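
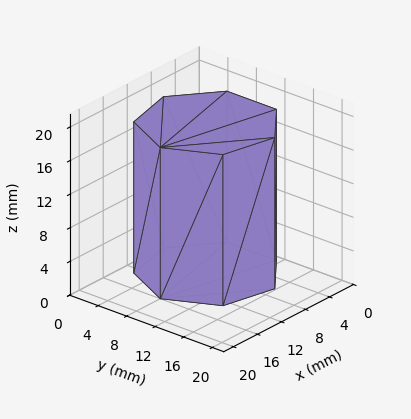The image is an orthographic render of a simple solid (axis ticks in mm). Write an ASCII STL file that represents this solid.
Reading the render: the shape is a regular 7-sided prism (a cylinder approximated with 7 flat sides), circumscribed radius ≈ 8 mm, height ≈ 18 mm (dimensions read to the nearest mm from the axis ticks). For the STL, each face is triangulated and given an outward normal.

solid part
  facet normal 0.0000 0.0000 -1.0000
    outer loop
      vertex 6.22 15.80 0.00
      vertex 12.99 14.25 0.00
      vertex 16.00 8.00 0.00
    endloop
  endfacet
  facet normal 0.0000 0.0000 -1.0000
    outer loop
      vertex 0.79 11.47 0.00
      vertex 6.22 15.80 0.00
      vertex 16.00 8.00 0.00
    endloop
  endfacet
  facet normal 0.0000 0.0000 -1.0000
    outer loop
      vertex 0.79 4.53 0.00
      vertex 0.79 11.47 0.00
      vertex 16.00 8.00 0.00
    endloop
  endfacet
  facet normal 0.0000 0.0000 -1.0000
    outer loop
      vertex 6.22 0.20 0.00
      vertex 0.79 4.53 0.00
      vertex 16.00 8.00 0.00
    endloop
  endfacet
  facet normal 0.0000 0.0000 -1.0000
    outer loop
      vertex 12.99 1.75 0.00
      vertex 6.22 0.20 0.00
      vertex 16.00 8.00 0.00
    endloop
  endfacet
  facet normal 0.0000 0.0000 1.0000
    outer loop
      vertex 16.00 8.00 18.00
      vertex 12.99 14.25 18.00
      vertex 6.22 15.80 18.00
    endloop
  endfacet
  facet normal 0.0000 0.0000 1.0000
    outer loop
      vertex 16.00 8.00 18.00
      vertex 6.22 15.80 18.00
      vertex 0.79 11.47 18.00
    endloop
  endfacet
  facet normal 0.0000 0.0000 1.0000
    outer loop
      vertex 16.00 8.00 18.00
      vertex 0.79 11.47 18.00
      vertex 0.79 4.53 18.00
    endloop
  endfacet
  facet normal 0.0000 0.0000 1.0000
    outer loop
      vertex 16.00 8.00 18.00
      vertex 0.79 4.53 18.00
      vertex 6.22 0.20 18.00
    endloop
  endfacet
  facet normal 0.0000 0.0000 1.0000
    outer loop
      vertex 16.00 8.00 18.00
      vertex 6.22 0.20 18.00
      vertex 12.99 1.75 18.00
    endloop
  endfacet
  facet normal 0.9010 0.4339 0.0000
    outer loop
      vertex 16.00 8.00 0.00
      vertex 12.99 14.25 0.00
      vertex 12.99 14.25 18.00
    endloop
  endfacet
  facet normal 0.9010 0.4339 0.0000
    outer loop
      vertex 16.00 8.00 0.00
      vertex 12.99 14.25 18.00
      vertex 16.00 8.00 18.00
    endloop
  endfacet
  facet normal 0.2232 0.9748 0.0000
    outer loop
      vertex 12.99 14.25 0.00
      vertex 6.22 15.80 0.00
      vertex 6.22 15.80 18.00
    endloop
  endfacet
  facet normal 0.2232 0.9748 0.0000
    outer loop
      vertex 12.99 14.25 0.00
      vertex 6.22 15.80 18.00
      vertex 12.99 14.25 18.00
    endloop
  endfacet
  facet normal -0.6235 0.7819 0.0000
    outer loop
      vertex 6.22 15.80 0.00
      vertex 0.79 11.47 0.00
      vertex 0.79 11.47 18.00
    endloop
  endfacet
  facet normal -0.6235 0.7819 0.0000
    outer loop
      vertex 6.22 15.80 0.00
      vertex 0.79 11.47 18.00
      vertex 6.22 15.80 18.00
    endloop
  endfacet
  facet normal -1.0000 0.0000 0.0000
    outer loop
      vertex 0.79 11.47 0.00
      vertex 0.79 4.53 0.00
      vertex 0.79 4.53 18.00
    endloop
  endfacet
  facet normal -1.0000 0.0000 0.0000
    outer loop
      vertex 0.79 11.47 0.00
      vertex 0.79 4.53 18.00
      vertex 0.79 11.47 18.00
    endloop
  endfacet
  facet normal -0.6235 -0.7819 0.0000
    outer loop
      vertex 0.79 4.53 0.00
      vertex 6.22 0.20 0.00
      vertex 6.22 0.20 18.00
    endloop
  endfacet
  facet normal -0.6235 -0.7819 0.0000
    outer loop
      vertex 0.79 4.53 0.00
      vertex 6.22 0.20 18.00
      vertex 0.79 4.53 18.00
    endloop
  endfacet
  facet normal 0.2232 -0.9748 0.0000
    outer loop
      vertex 6.22 0.20 0.00
      vertex 12.99 1.75 0.00
      vertex 12.99 1.75 18.00
    endloop
  endfacet
  facet normal 0.2232 -0.9748 0.0000
    outer loop
      vertex 6.22 0.20 0.00
      vertex 12.99 1.75 18.00
      vertex 6.22 0.20 18.00
    endloop
  endfacet
  facet normal 0.9010 -0.4339 0.0000
    outer loop
      vertex 12.99 1.75 0.00
      vertex 16.00 8.00 0.00
      vertex 16.00 8.00 18.00
    endloop
  endfacet
  facet normal 0.9010 -0.4339 0.0000
    outer loop
      vertex 12.99 1.75 0.00
      vertex 16.00 8.00 18.00
      vertex 12.99 1.75 18.00
    endloop
  endfacet
endsolid part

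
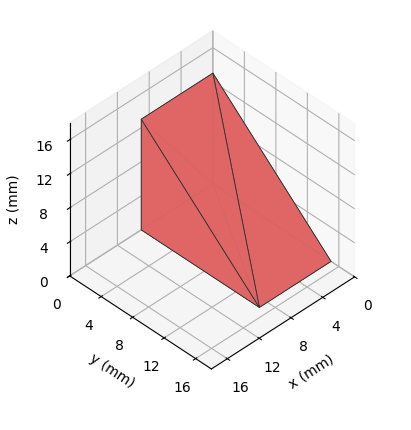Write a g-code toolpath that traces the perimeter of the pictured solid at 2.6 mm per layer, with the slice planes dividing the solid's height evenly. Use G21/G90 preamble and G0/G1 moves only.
Reading the render: the shape is a wedge (ramp): 9 × 15 mm base, rising to 13 mm along the y=0 edge and sloping linearly to z=0 at y=15 (dimensions read to the nearest mm from the axis ticks). For the g-code, the solid's height is divided into equal slices at the stated Δz and each level perimeter traced with G1 moves after a G0 lift.

; perimeter-only toolpath
G21 ; units = mm
G90 ; absolute positioning
G28 ; home
; layer 1
G0 Z2.6
G0 X0.0 Y0.0
G1 X9.0 Y0.0
G1 X9.0 Y12.0
G1 X0.0 Y12.0
G1 X0.0 Y0.0
; layer 2
G0 Z5.2
G0 X0.0 Y0.0
G1 X9.0 Y0.0
G1 X9.0 Y9.0
G1 X0.0 Y9.0
G1 X0.0 Y0.0
; layer 3
G0 Z7.8
G0 X0.0 Y0.0
G1 X9.0 Y0.0
G1 X9.0 Y6.0
G1 X0.0 Y6.0
G1 X0.0 Y0.0
; layer 4
G0 Z10.4
G0 X0.0 Y0.0
G1 X9.0 Y0.0
G1 X9.0 Y3.0
G1 X0.0 Y3.0
G1 X0.0 Y0.0
M2 ; end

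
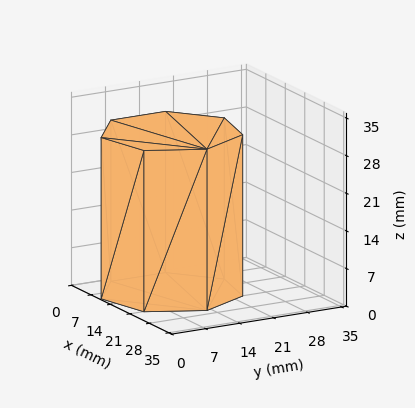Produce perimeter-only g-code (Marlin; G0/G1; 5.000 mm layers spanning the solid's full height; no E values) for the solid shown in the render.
Reading the render: the shape is a regular 7-sided prism (a cylinder approximated with 7 flat sides), circumscribed radius ≈ 13 mm, height ≈ 30 mm (dimensions read to the nearest mm from the axis ticks). For the g-code, the solid's height is divided into equal slices at the stated Δz and each level perimeter traced with G1 moves after a G0 lift.

; perimeter-only toolpath
G21 ; units = mm
G90 ; absolute positioning
G28 ; home
; layer 1
G0 Z5.000
G0 X26.000 Y13.000
G1 X21.105 Y23.164
G1 X10.107 Y25.674
G1 X1.287 Y18.640
G1 X1.287 Y7.360
G1 X10.107 Y0.326
G1 X21.105 Y2.836
G1 X26.000 Y13.000
; layer 2
G0 Z10.000
G0 X26.000 Y13.000
G1 X21.105 Y23.164
G1 X10.107 Y25.674
G1 X1.287 Y18.640
G1 X1.287 Y7.360
G1 X10.107 Y0.326
G1 X21.105 Y2.836
G1 X26.000 Y13.000
; layer 3
G0 Z15.000
G0 X26.000 Y13.000
G1 X21.105 Y23.164
G1 X10.107 Y25.674
G1 X1.287 Y18.640
G1 X1.287 Y7.360
G1 X10.107 Y0.326
G1 X21.105 Y2.836
G1 X26.000 Y13.000
; layer 4
G0 Z20.000
G0 X26.000 Y13.000
G1 X21.105 Y23.164
G1 X10.107 Y25.674
G1 X1.287 Y18.640
G1 X1.287 Y7.360
G1 X10.107 Y0.326
G1 X21.105 Y2.836
G1 X26.000 Y13.000
; layer 5
G0 Z25.000
G0 X26.000 Y13.000
G1 X21.105 Y23.164
G1 X10.107 Y25.674
G1 X1.287 Y18.640
G1 X1.287 Y7.360
G1 X10.107 Y0.326
G1 X21.105 Y2.836
G1 X26.000 Y13.000
; layer 6
G0 Z30.000
G0 X26.000 Y13.000
G1 X21.105 Y23.164
G1 X10.107 Y25.674
G1 X1.287 Y18.640
G1 X1.287 Y7.360
G1 X10.107 Y0.326
G1 X21.105 Y2.836
G1 X26.000 Y13.000
M2 ; end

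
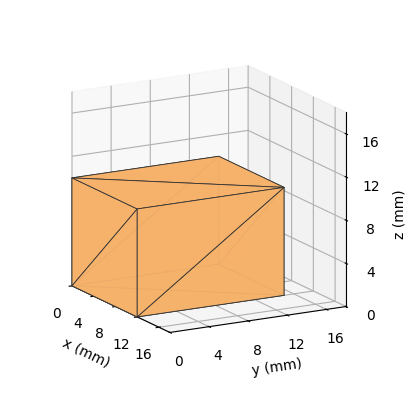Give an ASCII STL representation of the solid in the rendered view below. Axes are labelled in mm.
Reading the render: the shape is a rectangular box, roughly 12 × 15 mm footprint and 10 mm tall (dimensions read to the nearest mm from the axis ticks). For the STL, each face is triangulated and given an outward normal.

solid part
  facet normal 0.0000 0.0000 -1.0000
    outer loop
      vertex 12.0 15.0 0.0
      vertex 12.0 0.0 0.0
      vertex 0.0 0.0 0.0
    endloop
  endfacet
  facet normal 0.0000 0.0000 -1.0000
    outer loop
      vertex 0.0 15.0 0.0
      vertex 12.0 15.0 0.0
      vertex 0.0 0.0 0.0
    endloop
  endfacet
  facet normal 0.0000 0.0000 1.0000
    outer loop
      vertex 0.0 0.0 10.0
      vertex 12.0 0.0 10.0
      vertex 12.0 15.0 10.0
    endloop
  endfacet
  facet normal 0.0000 0.0000 1.0000
    outer loop
      vertex 0.0 0.0 10.0
      vertex 12.0 15.0 10.0
      vertex 0.0 15.0 10.0
    endloop
  endfacet
  facet normal 0.0000 -1.0000 0.0000
    outer loop
      vertex 0.0 0.0 0.0
      vertex 12.0 0.0 0.0
      vertex 12.0 0.0 10.0
    endloop
  endfacet
  facet normal 0.0000 -1.0000 0.0000
    outer loop
      vertex 0.0 0.0 0.0
      vertex 12.0 0.0 10.0
      vertex 0.0 0.0 10.0
    endloop
  endfacet
  facet normal 0.0000 1.0000 0.0000
    outer loop
      vertex 12.0 15.0 10.0
      vertex 12.0 15.0 0.0
      vertex 0.0 15.0 0.0
    endloop
  endfacet
  facet normal 0.0000 1.0000 0.0000
    outer loop
      vertex 0.0 15.0 10.0
      vertex 12.0 15.0 10.0
      vertex 0.0 15.0 0.0
    endloop
  endfacet
  facet normal -1.0000 0.0000 0.0000
    outer loop
      vertex 0.0 15.0 10.0
      vertex 0.0 15.0 0.0
      vertex 0.0 0.0 0.0
    endloop
  endfacet
  facet normal -1.0000 0.0000 0.0000
    outer loop
      vertex 0.0 0.0 10.0
      vertex 0.0 15.0 10.0
      vertex 0.0 0.0 0.0
    endloop
  endfacet
  facet normal 1.0000 0.0000 0.0000
    outer loop
      vertex 12.0 0.0 0.0
      vertex 12.0 15.0 0.0
      vertex 12.0 15.0 10.0
    endloop
  endfacet
  facet normal 1.0000 0.0000 0.0000
    outer loop
      vertex 12.0 0.0 0.0
      vertex 12.0 15.0 10.0
      vertex 12.0 0.0 10.0
    endloop
  endfacet
endsolid part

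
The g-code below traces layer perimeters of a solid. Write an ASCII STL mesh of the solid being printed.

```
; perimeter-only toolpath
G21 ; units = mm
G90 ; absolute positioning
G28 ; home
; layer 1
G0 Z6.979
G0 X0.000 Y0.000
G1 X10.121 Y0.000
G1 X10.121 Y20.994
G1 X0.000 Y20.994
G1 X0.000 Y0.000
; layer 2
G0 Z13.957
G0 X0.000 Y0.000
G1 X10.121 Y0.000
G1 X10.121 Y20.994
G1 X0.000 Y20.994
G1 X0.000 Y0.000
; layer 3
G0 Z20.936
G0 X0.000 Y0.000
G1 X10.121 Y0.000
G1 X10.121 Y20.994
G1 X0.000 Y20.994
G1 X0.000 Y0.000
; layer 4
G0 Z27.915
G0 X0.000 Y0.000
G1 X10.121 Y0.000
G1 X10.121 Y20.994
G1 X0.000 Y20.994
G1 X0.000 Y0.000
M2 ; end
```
solid part
  facet normal 0.0000 0.0000 -1.0000
    outer loop
      vertex 10.121 20.994 0.000
      vertex 10.121 0.000 0.000
      vertex 0.000 0.000 0.000
    endloop
  endfacet
  facet normal 0.0000 0.0000 -1.0000
    outer loop
      vertex 0.000 20.994 0.000
      vertex 10.121 20.994 0.000
      vertex 0.000 0.000 0.000
    endloop
  endfacet
  facet normal 0.0000 0.0000 1.0000
    outer loop
      vertex 0.000 0.000 27.915
      vertex 10.121 0.000 27.915
      vertex 10.121 20.994 27.915
    endloop
  endfacet
  facet normal 0.0000 0.0000 1.0000
    outer loop
      vertex 0.000 0.000 27.915
      vertex 10.121 20.994 27.915
      vertex 0.000 20.994 27.915
    endloop
  endfacet
  facet normal 0.0000 -1.0000 0.0000
    outer loop
      vertex 0.000 0.000 0.000
      vertex 10.121 0.000 0.000
      vertex 10.121 0.000 27.915
    endloop
  endfacet
  facet normal 0.0000 -1.0000 0.0000
    outer loop
      vertex 0.000 0.000 0.000
      vertex 10.121 0.000 27.915
      vertex 0.000 0.000 27.915
    endloop
  endfacet
  facet normal 0.0000 1.0000 0.0000
    outer loop
      vertex 10.121 20.994 27.915
      vertex 10.121 20.994 0.000
      vertex 0.000 20.994 0.000
    endloop
  endfacet
  facet normal 0.0000 1.0000 0.0000
    outer loop
      vertex 0.000 20.994 27.915
      vertex 10.121 20.994 27.915
      vertex 0.000 20.994 0.000
    endloop
  endfacet
  facet normal -1.0000 0.0000 0.0000
    outer loop
      vertex 0.000 20.994 27.915
      vertex 0.000 20.994 0.000
      vertex 0.000 0.000 0.000
    endloop
  endfacet
  facet normal -1.0000 0.0000 0.0000
    outer loop
      vertex 0.000 0.000 27.915
      vertex 0.000 20.994 27.915
      vertex 0.000 0.000 0.000
    endloop
  endfacet
  facet normal 1.0000 0.0000 0.0000
    outer loop
      vertex 10.121 0.000 0.000
      vertex 10.121 20.994 0.000
      vertex 10.121 20.994 27.915
    endloop
  endfacet
  facet normal 1.0000 0.0000 0.0000
    outer loop
      vertex 10.121 0.000 0.000
      vertex 10.121 20.994 27.915
      vertex 10.121 0.000 27.915
    endloop
  endfacet
endsolid part

The G0 Z moves step by Δz≈6.979 mm. Every layer's G1 loop is the same polygon, so the solid is a straight extrusion of it from z=0 to z≈27.9. Closing with flat bottom and top caps and triangulating gives 12 facets — a rectangular box, roughly 10.1 × 21 mm footprint and 27.9 mm tall.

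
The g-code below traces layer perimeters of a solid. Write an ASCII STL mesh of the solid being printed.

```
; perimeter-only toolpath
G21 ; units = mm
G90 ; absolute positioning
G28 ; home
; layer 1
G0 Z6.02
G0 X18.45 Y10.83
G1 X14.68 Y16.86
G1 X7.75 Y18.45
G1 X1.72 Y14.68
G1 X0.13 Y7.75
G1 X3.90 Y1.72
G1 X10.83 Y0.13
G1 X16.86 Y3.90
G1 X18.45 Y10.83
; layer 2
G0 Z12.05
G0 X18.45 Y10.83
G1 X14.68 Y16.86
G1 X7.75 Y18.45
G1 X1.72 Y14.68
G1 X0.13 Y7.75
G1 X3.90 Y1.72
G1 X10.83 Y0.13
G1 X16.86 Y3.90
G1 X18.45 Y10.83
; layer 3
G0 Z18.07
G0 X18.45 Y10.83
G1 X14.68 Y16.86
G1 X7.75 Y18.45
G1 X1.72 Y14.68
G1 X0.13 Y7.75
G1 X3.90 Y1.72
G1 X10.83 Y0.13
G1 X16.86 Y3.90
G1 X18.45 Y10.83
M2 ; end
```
solid part
  facet normal 0.0000 0.0000 -1.0000
    outer loop
      vertex 7.75 18.45 0.00
      vertex 14.68 16.86 0.00
      vertex 18.45 10.83 0.00
    endloop
  endfacet
  facet normal 0.0000 0.0000 -1.0000
    outer loop
      vertex 1.72 14.68 0.00
      vertex 7.75 18.45 0.00
      vertex 18.45 10.83 0.00
    endloop
  endfacet
  facet normal 0.0000 0.0000 -1.0000
    outer loop
      vertex 0.13 7.75 0.00
      vertex 1.72 14.68 0.00
      vertex 18.45 10.83 0.00
    endloop
  endfacet
  facet normal 0.0000 0.0000 -1.0000
    outer loop
      vertex 3.90 1.72 0.00
      vertex 0.13 7.75 0.00
      vertex 18.45 10.83 0.00
    endloop
  endfacet
  facet normal 0.0000 0.0000 -1.0000
    outer loop
      vertex 10.83 0.13 0.00
      vertex 3.90 1.72 0.00
      vertex 18.45 10.83 0.00
    endloop
  endfacet
  facet normal 0.0000 0.0000 -1.0000
    outer loop
      vertex 16.86 3.90 0.00
      vertex 10.83 0.13 0.00
      vertex 18.45 10.83 0.00
    endloop
  endfacet
  facet normal 0.0000 0.0000 1.0000
    outer loop
      vertex 18.45 10.83 18.07
      vertex 14.68 16.86 18.07
      vertex 7.75 18.45 18.07
    endloop
  endfacet
  facet normal 0.0000 0.0000 1.0000
    outer loop
      vertex 18.45 10.83 18.07
      vertex 7.75 18.45 18.07
      vertex 1.72 14.68 18.07
    endloop
  endfacet
  facet normal 0.0000 0.0000 1.0000
    outer loop
      vertex 18.45 10.83 18.07
      vertex 1.72 14.68 18.07
      vertex 0.13 7.75 18.07
    endloop
  endfacet
  facet normal 0.0000 0.0000 1.0000
    outer loop
      vertex 18.45 10.83 18.07
      vertex 0.13 7.75 18.07
      vertex 3.90 1.72 18.07
    endloop
  endfacet
  facet normal 0.0000 0.0000 1.0000
    outer loop
      vertex 18.45 10.83 18.07
      vertex 3.90 1.72 18.07
      vertex 10.83 0.13 18.07
    endloop
  endfacet
  facet normal 0.0000 0.0000 1.0000
    outer loop
      vertex 18.45 10.83 18.07
      vertex 10.83 0.13 18.07
      vertex 16.86 3.90 18.07
    endloop
  endfacet
  facet normal 0.8479 0.5301 0.0000
    outer loop
      vertex 18.45 10.83 0.00
      vertex 14.68 16.86 0.00
      vertex 14.68 16.86 18.07
    endloop
  endfacet
  facet normal 0.8479 0.5301 0.0000
    outer loop
      vertex 18.45 10.83 0.00
      vertex 14.68 16.86 18.07
      vertex 18.45 10.83 18.07
    endloop
  endfacet
  facet normal 0.2236 0.9747 0.0000
    outer loop
      vertex 14.68 16.86 0.00
      vertex 7.75 18.45 0.00
      vertex 7.75 18.45 18.07
    endloop
  endfacet
  facet normal 0.2236 0.9747 0.0000
    outer loop
      vertex 14.68 16.86 0.00
      vertex 7.75 18.45 18.07
      vertex 14.68 16.86 18.07
    endloop
  endfacet
  facet normal -0.5301 0.8479 0.0000
    outer loop
      vertex 7.75 18.45 0.00
      vertex 1.72 14.68 0.00
      vertex 1.72 14.68 18.07
    endloop
  endfacet
  facet normal -0.5301 0.8479 0.0000
    outer loop
      vertex 7.75 18.45 0.00
      vertex 1.72 14.68 18.07
      vertex 7.75 18.45 18.07
    endloop
  endfacet
  facet normal -0.9747 0.2236 0.0000
    outer loop
      vertex 1.72 14.68 0.00
      vertex 0.13 7.75 0.00
      vertex 0.13 7.75 18.07
    endloop
  endfacet
  facet normal -0.9747 0.2236 0.0000
    outer loop
      vertex 1.72 14.68 0.00
      vertex 0.13 7.75 18.07
      vertex 1.72 14.68 18.07
    endloop
  endfacet
  facet normal -0.8479 -0.5301 0.0000
    outer loop
      vertex 0.13 7.75 0.00
      vertex 3.90 1.72 0.00
      vertex 3.90 1.72 18.07
    endloop
  endfacet
  facet normal -0.8479 -0.5301 0.0000
    outer loop
      vertex 0.13 7.75 0.00
      vertex 3.90 1.72 18.07
      vertex 0.13 7.75 18.07
    endloop
  endfacet
  facet normal -0.2236 -0.9747 0.0000
    outer loop
      vertex 3.90 1.72 0.00
      vertex 10.83 0.13 0.00
      vertex 10.83 0.13 18.07
    endloop
  endfacet
  facet normal -0.2236 -0.9747 0.0000
    outer loop
      vertex 3.90 1.72 0.00
      vertex 10.83 0.13 18.07
      vertex 3.90 1.72 18.07
    endloop
  endfacet
  facet normal 0.5301 -0.8479 0.0000
    outer loop
      vertex 10.83 0.13 0.00
      vertex 16.86 3.90 0.00
      vertex 16.86 3.90 18.07
    endloop
  endfacet
  facet normal 0.5301 -0.8479 0.0000
    outer loop
      vertex 10.83 0.13 0.00
      vertex 16.86 3.90 18.07
      vertex 10.83 0.13 18.07
    endloop
  endfacet
  facet normal 0.9747 -0.2236 0.0000
    outer loop
      vertex 16.86 3.90 0.00
      vertex 18.45 10.83 0.00
      vertex 18.45 10.83 18.07
    endloop
  endfacet
  facet normal 0.9747 -0.2236 0.0000
    outer loop
      vertex 16.86 3.90 0.00
      vertex 18.45 10.83 18.07
      vertex 16.86 3.90 18.07
    endloop
  endfacet
endsolid part

The G0 Z moves step by Δz≈6.02 mm. Every layer's G1 loop is the same polygon, so the solid is a straight extrusion of it from z=0 to z≈18.1. Closing with flat bottom and top caps and triangulating gives 28 facets — a regular 8-sided prism (a cylinder approximated with 8 flat sides), circumscribed radius ≈ 9.29 mm, height ≈ 18.1 mm.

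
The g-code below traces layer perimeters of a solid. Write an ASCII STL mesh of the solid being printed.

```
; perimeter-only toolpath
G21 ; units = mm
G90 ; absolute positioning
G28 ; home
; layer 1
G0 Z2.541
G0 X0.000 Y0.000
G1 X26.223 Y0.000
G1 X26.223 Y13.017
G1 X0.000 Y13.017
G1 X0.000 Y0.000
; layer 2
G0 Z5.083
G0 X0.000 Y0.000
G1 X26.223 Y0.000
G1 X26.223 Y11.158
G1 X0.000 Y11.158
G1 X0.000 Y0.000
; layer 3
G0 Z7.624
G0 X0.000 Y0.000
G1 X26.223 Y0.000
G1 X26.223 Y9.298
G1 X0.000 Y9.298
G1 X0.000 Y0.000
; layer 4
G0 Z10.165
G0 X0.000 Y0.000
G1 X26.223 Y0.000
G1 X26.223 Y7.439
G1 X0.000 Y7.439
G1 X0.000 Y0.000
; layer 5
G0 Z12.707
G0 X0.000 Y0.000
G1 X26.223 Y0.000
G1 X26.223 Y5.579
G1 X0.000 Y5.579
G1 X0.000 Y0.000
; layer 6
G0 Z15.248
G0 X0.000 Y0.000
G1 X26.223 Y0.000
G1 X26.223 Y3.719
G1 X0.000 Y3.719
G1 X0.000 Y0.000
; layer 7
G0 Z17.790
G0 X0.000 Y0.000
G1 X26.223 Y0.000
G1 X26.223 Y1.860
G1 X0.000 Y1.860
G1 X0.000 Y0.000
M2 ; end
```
solid part
  facet normal 0.0000 0.0000 -1.0000
    outer loop
      vertex 26.223 14.877 0.000
      vertex 26.223 0.000 0.000
      vertex 0.000 0.000 0.000
    endloop
  endfacet
  facet normal 0.0000 0.0000 -1.0000
    outer loop
      vertex 0.000 14.877 0.000
      vertex 26.223 14.877 0.000
      vertex 0.000 0.000 0.000
    endloop
  endfacet
  facet normal 0.0000 -1.0000 0.0000
    outer loop
      vertex 0.000 0.000 0.000
      vertex 26.223 0.000 0.000
      vertex 26.223 0.000 20.331
    endloop
  endfacet
  facet normal 0.0000 -1.0000 0.0000
    outer loop
      vertex 0.000 0.000 0.000
      vertex 26.223 0.000 20.331
      vertex 0.000 0.000 20.331
    endloop
  endfacet
  facet normal 0.0000 0.8070 0.5905
    outer loop
      vertex 0.000 0.000 20.331
      vertex 26.223 0.000 20.331
      vertex 26.223 14.877 0.000
    endloop
  endfacet
  facet normal 0.0000 0.8070 0.5905
    outer loop
      vertex 0.000 0.000 20.331
      vertex 26.223 14.877 0.000
      vertex 0.000 14.877 0.000
    endloop
  endfacet
  facet normal -1.0000 0.0000 0.0000
    outer loop
      vertex 0.000 0.000 20.331
      vertex 0.000 14.877 0.000
      vertex 0.000 0.000 0.000
    endloop
  endfacet
  facet normal 1.0000 0.0000 0.0000
    outer loop
      vertex 26.223 0.000 0.000
      vertex 26.223 14.877 0.000
      vertex 26.223 0.000 20.331
    endloop
  endfacet
endsolid part

The G0 Z moves step by Δz≈2.541 mm. The G1 loops shrink linearly with z, so the solid tapers from its base footprint up to z≈20.3. Closing with a flat bottom cap and the tapered top and triangulating gives 8 facets — a wedge (ramp): 26.2 × 14.9 mm base, rising to 20.3 mm along the y=0 edge and sloping linearly to z=0 at y=14.9.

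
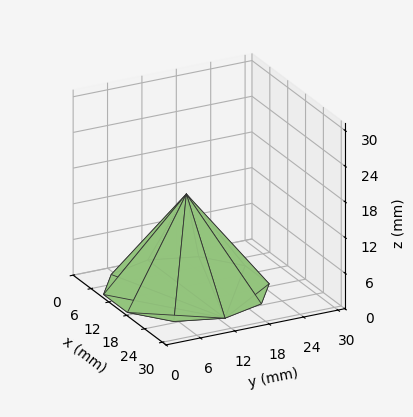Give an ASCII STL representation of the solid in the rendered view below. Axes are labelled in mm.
Reading the render: the shape is a regular 10-sided pyramid, base circumscribed radius ≈ 13 mm, apex at z ≈ 16 mm (dimensions read to the nearest mm from the axis ticks). For the STL, each face is triangulated and given an outward normal.

solid part
  facet normal 0.0000 0.0000 -1.0000
    outer loop
      vertex 17.02 25.36 0.00
      vertex 23.52 20.64 0.00
      vertex 26.00 13.00 0.00
    endloop
  endfacet
  facet normal 0.0000 0.0000 -1.0000
    outer loop
      vertex 8.98 25.36 0.00
      vertex 17.02 25.36 0.00
      vertex 26.00 13.00 0.00
    endloop
  endfacet
  facet normal 0.0000 0.0000 -1.0000
    outer loop
      vertex 2.48 20.64 0.00
      vertex 8.98 25.36 0.00
      vertex 26.00 13.00 0.00
    endloop
  endfacet
  facet normal 0.0000 0.0000 -1.0000
    outer loop
      vertex 0.00 13.00 0.00
      vertex 2.48 20.64 0.00
      vertex 26.00 13.00 0.00
    endloop
  endfacet
  facet normal 0.0000 0.0000 -1.0000
    outer loop
      vertex 2.48 5.36 0.00
      vertex 0.00 13.00 0.00
      vertex 26.00 13.00 0.00
    endloop
  endfacet
  facet normal 0.0000 0.0000 -1.0000
    outer loop
      vertex 8.98 0.64 0.00
      vertex 2.48 5.36 0.00
      vertex 26.00 13.00 0.00
    endloop
  endfacet
  facet normal 0.0000 0.0000 -1.0000
    outer loop
      vertex 17.02 0.64 0.00
      vertex 8.98 0.64 0.00
      vertex 26.00 13.00 0.00
    endloop
  endfacet
  facet normal 0.0000 0.0000 -1.0000
    outer loop
      vertex 23.52 5.36 0.00
      vertex 17.02 0.64 0.00
      vertex 26.00 13.00 0.00
    endloop
  endfacet
  facet normal 0.7526 0.2443 0.6115
    outer loop
      vertex 26.00 13.00 0.00
      vertex 23.52 20.64 0.00
      vertex 13.00 13.00 16.00
    endloop
  endfacet
  facet normal 0.4649 0.6403 0.6114
    outer loop
      vertex 23.52 20.64 0.00
      vertex 17.02 25.36 0.00
      vertex 13.00 13.00 16.00
    endloop
  endfacet
  facet normal 0.0000 0.7914 0.6113
    outer loop
      vertex 17.02 25.36 0.00
      vertex 8.98 25.36 0.00
      vertex 13.00 13.00 16.00
    endloop
  endfacet
  facet normal -0.4649 0.6403 0.6114
    outer loop
      vertex 8.98 25.36 0.00
      vertex 2.48 20.64 0.00
      vertex 13.00 13.00 16.00
    endloop
  endfacet
  facet normal -0.7526 0.2443 0.6115
    outer loop
      vertex 2.48 20.64 0.00
      vertex 0.00 13.00 0.00
      vertex 13.00 13.00 16.00
    endloop
  endfacet
  facet normal -0.7526 -0.2443 0.6115
    outer loop
      vertex 0.00 13.00 0.00
      vertex 2.48 5.36 0.00
      vertex 13.00 13.00 16.00
    endloop
  endfacet
  facet normal -0.4649 -0.6403 0.6114
    outer loop
      vertex 2.48 5.36 0.00
      vertex 8.98 0.64 0.00
      vertex 13.00 13.00 16.00
    endloop
  endfacet
  facet normal 0.0000 -0.7914 0.6113
    outer loop
      vertex 8.98 0.64 0.00
      vertex 17.02 0.64 0.00
      vertex 13.00 13.00 16.00
    endloop
  endfacet
  facet normal 0.4649 -0.6403 0.6114
    outer loop
      vertex 17.02 0.64 0.00
      vertex 23.52 5.36 0.00
      vertex 13.00 13.00 16.00
    endloop
  endfacet
  facet normal 0.7526 -0.2443 0.6115
    outer loop
      vertex 23.52 5.36 0.00
      vertex 26.00 13.00 0.00
      vertex 13.00 13.00 16.00
    endloop
  endfacet
endsolid part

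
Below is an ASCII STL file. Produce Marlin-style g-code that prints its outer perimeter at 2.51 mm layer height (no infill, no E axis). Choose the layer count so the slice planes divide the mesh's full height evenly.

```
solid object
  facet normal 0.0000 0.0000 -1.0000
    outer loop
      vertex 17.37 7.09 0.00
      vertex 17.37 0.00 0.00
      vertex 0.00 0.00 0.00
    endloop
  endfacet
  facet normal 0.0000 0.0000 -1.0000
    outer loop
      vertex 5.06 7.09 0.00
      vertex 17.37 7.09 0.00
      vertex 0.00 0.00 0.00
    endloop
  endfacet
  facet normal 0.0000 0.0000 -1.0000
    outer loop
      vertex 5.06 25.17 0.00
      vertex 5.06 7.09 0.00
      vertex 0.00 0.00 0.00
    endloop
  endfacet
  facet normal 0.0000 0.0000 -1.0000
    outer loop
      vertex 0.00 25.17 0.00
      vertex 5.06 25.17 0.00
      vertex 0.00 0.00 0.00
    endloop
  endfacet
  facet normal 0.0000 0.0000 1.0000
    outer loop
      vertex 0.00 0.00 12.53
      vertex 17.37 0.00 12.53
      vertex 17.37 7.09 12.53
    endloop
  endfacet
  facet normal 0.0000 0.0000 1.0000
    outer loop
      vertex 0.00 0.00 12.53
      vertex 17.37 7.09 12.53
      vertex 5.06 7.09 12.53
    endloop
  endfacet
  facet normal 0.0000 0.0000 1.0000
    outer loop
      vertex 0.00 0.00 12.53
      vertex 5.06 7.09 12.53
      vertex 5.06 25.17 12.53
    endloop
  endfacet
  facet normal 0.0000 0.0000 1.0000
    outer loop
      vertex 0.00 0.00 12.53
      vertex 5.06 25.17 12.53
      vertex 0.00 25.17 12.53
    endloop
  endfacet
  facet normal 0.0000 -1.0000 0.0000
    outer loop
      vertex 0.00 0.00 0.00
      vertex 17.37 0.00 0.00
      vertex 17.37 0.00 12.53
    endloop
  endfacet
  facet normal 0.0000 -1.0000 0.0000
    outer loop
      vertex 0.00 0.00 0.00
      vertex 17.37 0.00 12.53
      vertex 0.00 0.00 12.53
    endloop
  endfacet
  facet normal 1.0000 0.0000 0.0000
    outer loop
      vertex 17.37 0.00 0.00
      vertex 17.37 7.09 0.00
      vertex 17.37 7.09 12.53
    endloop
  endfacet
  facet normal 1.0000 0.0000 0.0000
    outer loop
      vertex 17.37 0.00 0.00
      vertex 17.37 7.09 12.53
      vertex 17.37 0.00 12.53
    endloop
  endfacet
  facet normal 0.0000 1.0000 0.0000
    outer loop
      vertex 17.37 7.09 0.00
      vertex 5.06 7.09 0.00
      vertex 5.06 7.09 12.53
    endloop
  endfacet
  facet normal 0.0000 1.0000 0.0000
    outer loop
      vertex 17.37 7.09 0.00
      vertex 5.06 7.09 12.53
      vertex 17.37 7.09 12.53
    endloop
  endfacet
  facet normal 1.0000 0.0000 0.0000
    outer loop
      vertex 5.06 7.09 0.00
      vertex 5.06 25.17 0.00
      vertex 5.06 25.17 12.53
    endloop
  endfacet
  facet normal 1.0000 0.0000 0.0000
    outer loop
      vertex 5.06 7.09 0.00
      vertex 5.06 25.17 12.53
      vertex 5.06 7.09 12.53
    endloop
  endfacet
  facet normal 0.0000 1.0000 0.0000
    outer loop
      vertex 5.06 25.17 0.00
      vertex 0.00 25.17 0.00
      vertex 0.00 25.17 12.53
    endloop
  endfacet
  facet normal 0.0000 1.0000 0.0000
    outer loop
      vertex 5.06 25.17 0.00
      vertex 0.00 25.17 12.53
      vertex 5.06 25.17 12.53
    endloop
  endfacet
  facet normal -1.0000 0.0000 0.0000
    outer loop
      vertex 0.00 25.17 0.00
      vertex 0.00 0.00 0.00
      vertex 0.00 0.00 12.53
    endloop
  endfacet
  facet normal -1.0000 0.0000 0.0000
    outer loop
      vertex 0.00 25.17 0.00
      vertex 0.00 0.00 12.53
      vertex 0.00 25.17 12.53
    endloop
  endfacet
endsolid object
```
; perimeter-only toolpath
G21 ; units = mm
G90 ; absolute positioning
G28 ; home
; layer 1
G0 Z2.51
G0 X0.00 Y0.00
G1 X17.37 Y0.00
G1 X17.37 Y7.09
G1 X5.06 Y7.09
G1 X5.06 Y25.17
G1 X0.00 Y25.17
G1 X0.00 Y0.00
; layer 2
G0 Z5.01
G0 X0.00 Y0.00
G1 X17.37 Y0.00
G1 X17.37 Y7.09
G1 X5.06 Y7.09
G1 X5.06 Y25.17
G1 X0.00 Y25.17
G1 X0.00 Y0.00
; layer 3
G0 Z7.52
G0 X0.00 Y0.00
G1 X17.37 Y0.00
G1 X17.37 Y7.09
G1 X5.06 Y7.09
G1 X5.06 Y25.17
G1 X0.00 Y25.17
G1 X0.00 Y0.00
; layer 4
G0 Z10.02
G0 X0.00 Y0.00
G1 X17.37 Y0.00
G1 X17.37 Y7.09
G1 X5.06 Y7.09
G1 X5.06 Y25.17
G1 X0.00 Y25.17
G1 X0.00 Y0.00
; layer 5
G0 Z12.53
G0 X0.00 Y0.00
G1 X17.37 Y0.00
G1 X17.37 Y7.09
G1 X5.06 Y7.09
G1 X5.06 Y25.17
G1 X0.00 Y25.17
G1 X0.00 Y0.00
M2 ; end

The solid is an L-shaped prism: outer 17.4 × 25.2 mm, arm thicknesses ≈ 7.09 mm (horizontal) and 5.06 mm (vertical), extruded 12.5 mm in z. Slicing at Δz = 2.51 mm — 5 equal slices spanning the solid's height, so layer i sits at z = i·h/5 — gives 5 non-empty perimeters. Each is a 6-segment closed polygon; G0 lifts to the layer z and rapids to the start vertex, then G1 traces the edges.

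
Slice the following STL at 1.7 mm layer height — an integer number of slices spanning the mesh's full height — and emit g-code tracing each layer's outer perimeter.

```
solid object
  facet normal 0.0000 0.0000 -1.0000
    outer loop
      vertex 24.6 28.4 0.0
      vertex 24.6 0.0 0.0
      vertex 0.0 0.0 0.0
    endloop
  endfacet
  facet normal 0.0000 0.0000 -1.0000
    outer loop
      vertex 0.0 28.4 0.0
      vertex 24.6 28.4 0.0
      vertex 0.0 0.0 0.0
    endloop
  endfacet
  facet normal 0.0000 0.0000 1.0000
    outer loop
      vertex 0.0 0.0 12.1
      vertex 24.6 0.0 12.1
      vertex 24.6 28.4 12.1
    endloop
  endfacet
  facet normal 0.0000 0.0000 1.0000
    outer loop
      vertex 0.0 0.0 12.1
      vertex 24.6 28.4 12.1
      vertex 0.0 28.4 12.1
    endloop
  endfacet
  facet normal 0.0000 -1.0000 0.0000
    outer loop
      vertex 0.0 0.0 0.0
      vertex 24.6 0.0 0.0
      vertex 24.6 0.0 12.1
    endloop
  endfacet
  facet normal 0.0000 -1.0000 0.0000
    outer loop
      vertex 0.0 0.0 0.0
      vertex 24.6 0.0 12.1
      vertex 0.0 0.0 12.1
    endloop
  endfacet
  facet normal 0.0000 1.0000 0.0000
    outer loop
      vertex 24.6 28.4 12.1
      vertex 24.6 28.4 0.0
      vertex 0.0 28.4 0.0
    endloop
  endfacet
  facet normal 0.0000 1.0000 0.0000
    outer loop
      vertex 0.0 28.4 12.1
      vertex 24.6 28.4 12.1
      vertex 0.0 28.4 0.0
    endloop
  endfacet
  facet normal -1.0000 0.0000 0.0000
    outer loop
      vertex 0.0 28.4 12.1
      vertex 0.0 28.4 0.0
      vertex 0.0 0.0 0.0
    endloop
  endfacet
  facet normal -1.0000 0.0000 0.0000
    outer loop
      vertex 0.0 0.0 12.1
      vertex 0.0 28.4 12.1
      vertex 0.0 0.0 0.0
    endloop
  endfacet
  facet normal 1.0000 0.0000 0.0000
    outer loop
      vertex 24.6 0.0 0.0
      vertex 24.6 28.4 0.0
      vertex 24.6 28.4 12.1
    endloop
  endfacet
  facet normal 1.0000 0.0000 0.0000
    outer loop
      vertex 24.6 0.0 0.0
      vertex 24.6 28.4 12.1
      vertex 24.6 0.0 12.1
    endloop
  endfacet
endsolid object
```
; perimeter-only toolpath
G21 ; units = mm
G90 ; absolute positioning
G28 ; home
; layer 1
G0 Z1.7
G0 X0.0 Y0.0
G1 X24.6 Y0.0
G1 X24.6 Y28.4
G1 X0.0 Y28.4
G1 X0.0 Y0.0
; layer 2
G0 Z3.5
G0 X0.0 Y0.0
G1 X24.6 Y0.0
G1 X24.6 Y28.4
G1 X0.0 Y28.4
G1 X0.0 Y0.0
; layer 3
G0 Z5.2
G0 X0.0 Y0.0
G1 X24.6 Y0.0
G1 X24.6 Y28.4
G1 X0.0 Y28.4
G1 X0.0 Y0.0
; layer 4
G0 Z6.9
G0 X0.0 Y0.0
G1 X24.6 Y0.0
G1 X24.6 Y28.4
G1 X0.0 Y28.4
G1 X0.0 Y0.0
; layer 5
G0 Z8.6
G0 X0.0 Y0.0
G1 X24.6 Y0.0
G1 X24.6 Y28.4
G1 X0.0 Y28.4
G1 X0.0 Y0.0
; layer 6
G0 Z10.4
G0 X0.0 Y0.0
G1 X24.6 Y0.0
G1 X24.6 Y28.4
G1 X0.0 Y28.4
G1 X0.0 Y0.0
; layer 7
G0 Z12.1
G0 X0.0 Y0.0
G1 X24.6 Y0.0
G1 X24.6 Y28.4
G1 X0.0 Y28.4
G1 X0.0 Y0.0
M2 ; end

The solid is a rectangular box, roughly 24.6 × 28.4 mm footprint and 12.1 mm tall. Slicing at Δz = 1.7 mm — 7 equal slices spanning the solid's height, so layer i sits at z = i·h/7 — gives 7 non-empty perimeters. Each is a 4-segment closed polygon; G0 lifts to the layer z and rapids to the start vertex, then G1 traces the edges.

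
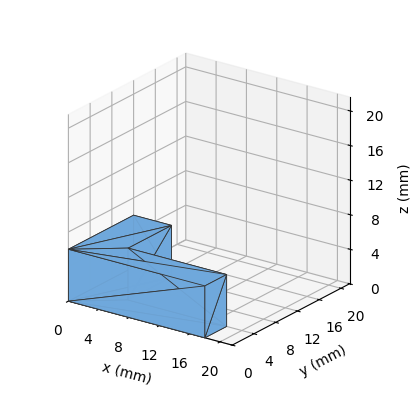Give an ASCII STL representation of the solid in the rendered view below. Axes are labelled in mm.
Reading the render: the shape is an L-shaped prism: outer 18 × 12 mm, arm thicknesses ≈ 4 mm (horizontal) and 5 mm (vertical), extruded 6 mm in z (dimensions read to the nearest mm from the axis ticks). For the STL, each face is triangulated and given an outward normal.

solid part
  facet normal 0.0000 0.0000 -1.0000
    outer loop
      vertex 18.0 4.0 0.0
      vertex 18.0 0.0 0.0
      vertex 0.0 0.0 0.0
    endloop
  endfacet
  facet normal 0.0000 0.0000 -1.0000
    outer loop
      vertex 5.0 4.0 0.0
      vertex 18.0 4.0 0.0
      vertex 0.0 0.0 0.0
    endloop
  endfacet
  facet normal 0.0000 0.0000 -1.0000
    outer loop
      vertex 5.0 12.0 0.0
      vertex 5.0 4.0 0.0
      vertex 0.0 0.0 0.0
    endloop
  endfacet
  facet normal 0.0000 0.0000 -1.0000
    outer loop
      vertex 0.0 12.0 0.0
      vertex 5.0 12.0 0.0
      vertex 0.0 0.0 0.0
    endloop
  endfacet
  facet normal 0.0000 0.0000 1.0000
    outer loop
      vertex 0.0 0.0 6.0
      vertex 18.0 0.0 6.0
      vertex 18.0 4.0 6.0
    endloop
  endfacet
  facet normal 0.0000 0.0000 1.0000
    outer loop
      vertex 0.0 0.0 6.0
      vertex 18.0 4.0 6.0
      vertex 5.0 4.0 6.0
    endloop
  endfacet
  facet normal 0.0000 0.0000 1.0000
    outer loop
      vertex 0.0 0.0 6.0
      vertex 5.0 4.0 6.0
      vertex 5.0 12.0 6.0
    endloop
  endfacet
  facet normal 0.0000 0.0000 1.0000
    outer loop
      vertex 0.0 0.0 6.0
      vertex 5.0 12.0 6.0
      vertex 0.0 12.0 6.0
    endloop
  endfacet
  facet normal 0.0000 -1.0000 0.0000
    outer loop
      vertex 0.0 0.0 0.0
      vertex 18.0 0.0 0.0
      vertex 18.0 0.0 6.0
    endloop
  endfacet
  facet normal 0.0000 -1.0000 0.0000
    outer loop
      vertex 0.0 0.0 0.0
      vertex 18.0 0.0 6.0
      vertex 0.0 0.0 6.0
    endloop
  endfacet
  facet normal 1.0000 0.0000 0.0000
    outer loop
      vertex 18.0 0.0 0.0
      vertex 18.0 4.0 0.0
      vertex 18.0 4.0 6.0
    endloop
  endfacet
  facet normal 1.0000 0.0000 0.0000
    outer loop
      vertex 18.0 0.0 0.0
      vertex 18.0 4.0 6.0
      vertex 18.0 0.0 6.0
    endloop
  endfacet
  facet normal 0.0000 1.0000 0.0000
    outer loop
      vertex 18.0 4.0 0.0
      vertex 5.0 4.0 0.0
      vertex 5.0 4.0 6.0
    endloop
  endfacet
  facet normal 0.0000 1.0000 0.0000
    outer loop
      vertex 18.0 4.0 0.0
      vertex 5.0 4.0 6.0
      vertex 18.0 4.0 6.0
    endloop
  endfacet
  facet normal 1.0000 0.0000 0.0000
    outer loop
      vertex 5.0 4.0 0.0
      vertex 5.0 12.0 0.0
      vertex 5.0 12.0 6.0
    endloop
  endfacet
  facet normal 1.0000 0.0000 0.0000
    outer loop
      vertex 5.0 4.0 0.0
      vertex 5.0 12.0 6.0
      vertex 5.0 4.0 6.0
    endloop
  endfacet
  facet normal 0.0000 1.0000 0.0000
    outer loop
      vertex 5.0 12.0 0.0
      vertex 0.0 12.0 0.0
      vertex 0.0 12.0 6.0
    endloop
  endfacet
  facet normal 0.0000 1.0000 0.0000
    outer loop
      vertex 5.0 12.0 0.0
      vertex 0.0 12.0 6.0
      vertex 5.0 12.0 6.0
    endloop
  endfacet
  facet normal -1.0000 0.0000 0.0000
    outer loop
      vertex 0.0 12.0 0.0
      vertex 0.0 0.0 0.0
      vertex 0.0 0.0 6.0
    endloop
  endfacet
  facet normal -1.0000 0.0000 0.0000
    outer loop
      vertex 0.0 12.0 0.0
      vertex 0.0 0.0 6.0
      vertex 0.0 12.0 6.0
    endloop
  endfacet
endsolid part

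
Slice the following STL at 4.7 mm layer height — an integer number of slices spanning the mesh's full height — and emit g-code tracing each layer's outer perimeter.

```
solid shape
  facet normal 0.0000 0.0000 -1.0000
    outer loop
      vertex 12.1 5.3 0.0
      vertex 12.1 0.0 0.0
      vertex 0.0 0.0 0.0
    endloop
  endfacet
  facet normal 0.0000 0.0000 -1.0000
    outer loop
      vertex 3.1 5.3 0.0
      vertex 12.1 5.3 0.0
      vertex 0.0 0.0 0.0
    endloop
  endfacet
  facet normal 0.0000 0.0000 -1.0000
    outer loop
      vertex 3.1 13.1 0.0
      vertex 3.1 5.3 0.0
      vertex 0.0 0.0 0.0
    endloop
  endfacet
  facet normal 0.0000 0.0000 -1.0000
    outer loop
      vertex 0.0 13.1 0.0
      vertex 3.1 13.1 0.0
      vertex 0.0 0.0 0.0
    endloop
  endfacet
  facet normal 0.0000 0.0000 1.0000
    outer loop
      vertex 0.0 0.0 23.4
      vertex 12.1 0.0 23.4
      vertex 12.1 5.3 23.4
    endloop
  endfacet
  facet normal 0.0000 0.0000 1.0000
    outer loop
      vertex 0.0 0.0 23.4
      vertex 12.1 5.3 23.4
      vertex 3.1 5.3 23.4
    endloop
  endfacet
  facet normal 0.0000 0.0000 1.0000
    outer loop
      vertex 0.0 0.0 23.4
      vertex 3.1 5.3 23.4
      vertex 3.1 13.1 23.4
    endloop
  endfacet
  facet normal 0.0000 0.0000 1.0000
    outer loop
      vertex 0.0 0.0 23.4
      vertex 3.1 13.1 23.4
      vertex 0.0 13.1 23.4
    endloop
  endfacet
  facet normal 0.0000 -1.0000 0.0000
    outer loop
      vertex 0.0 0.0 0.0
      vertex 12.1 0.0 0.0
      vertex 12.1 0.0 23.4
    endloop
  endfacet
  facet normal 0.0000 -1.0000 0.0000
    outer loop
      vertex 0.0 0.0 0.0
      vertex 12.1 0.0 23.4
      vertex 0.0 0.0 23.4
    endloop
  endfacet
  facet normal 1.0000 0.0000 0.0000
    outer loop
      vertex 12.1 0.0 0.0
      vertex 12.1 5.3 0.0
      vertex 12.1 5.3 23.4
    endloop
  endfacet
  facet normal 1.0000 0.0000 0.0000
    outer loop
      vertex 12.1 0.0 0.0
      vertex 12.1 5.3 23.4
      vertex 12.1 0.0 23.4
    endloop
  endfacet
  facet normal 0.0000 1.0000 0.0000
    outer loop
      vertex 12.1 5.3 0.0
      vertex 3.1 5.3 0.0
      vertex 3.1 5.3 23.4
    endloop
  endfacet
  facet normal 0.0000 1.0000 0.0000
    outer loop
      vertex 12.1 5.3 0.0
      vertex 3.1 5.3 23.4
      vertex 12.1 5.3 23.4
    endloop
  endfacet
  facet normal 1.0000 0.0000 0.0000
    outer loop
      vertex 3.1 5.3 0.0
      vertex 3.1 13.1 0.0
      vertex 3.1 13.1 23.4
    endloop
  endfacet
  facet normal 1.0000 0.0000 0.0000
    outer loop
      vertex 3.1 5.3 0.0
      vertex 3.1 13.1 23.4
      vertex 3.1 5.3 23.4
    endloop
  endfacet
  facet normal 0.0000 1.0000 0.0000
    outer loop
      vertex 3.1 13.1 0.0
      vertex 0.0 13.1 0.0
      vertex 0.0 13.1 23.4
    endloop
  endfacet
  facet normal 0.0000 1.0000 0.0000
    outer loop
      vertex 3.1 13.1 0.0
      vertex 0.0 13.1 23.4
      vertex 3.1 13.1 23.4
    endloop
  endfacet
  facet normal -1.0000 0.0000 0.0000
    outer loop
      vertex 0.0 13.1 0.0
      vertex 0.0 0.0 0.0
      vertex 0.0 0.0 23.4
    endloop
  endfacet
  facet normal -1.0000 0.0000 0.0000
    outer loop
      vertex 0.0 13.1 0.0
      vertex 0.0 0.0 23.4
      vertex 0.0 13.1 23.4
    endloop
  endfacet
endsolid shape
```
; perimeter-only toolpath
G21 ; units = mm
G90 ; absolute positioning
G28 ; home
; layer 1
G0 Z4.7
G0 X0.0 Y0.0
G1 X12.1 Y0.0
G1 X12.1 Y5.3
G1 X3.1 Y5.3
G1 X3.1 Y13.1
G1 X0.0 Y13.1
G1 X0.0 Y0.0
; layer 2
G0 Z9.4
G0 X0.0 Y0.0
G1 X12.1 Y0.0
G1 X12.1 Y5.3
G1 X3.1 Y5.3
G1 X3.1 Y13.1
G1 X0.0 Y13.1
G1 X0.0 Y0.0
; layer 3
G0 Z14.0
G0 X0.0 Y0.0
G1 X12.1 Y0.0
G1 X12.1 Y5.3
G1 X3.1 Y5.3
G1 X3.1 Y13.1
G1 X0.0 Y13.1
G1 X0.0 Y0.0
; layer 4
G0 Z18.7
G0 X0.0 Y0.0
G1 X12.1 Y0.0
G1 X12.1 Y5.3
G1 X3.1 Y5.3
G1 X3.1 Y13.1
G1 X0.0 Y13.1
G1 X0.0 Y0.0
; layer 5
G0 Z23.4
G0 X0.0 Y0.0
G1 X12.1 Y0.0
G1 X12.1 Y5.3
G1 X3.1 Y5.3
G1 X3.1 Y13.1
G1 X0.0 Y13.1
G1 X0.0 Y0.0
M2 ; end

The solid is an L-shaped prism: outer 12.1 × 13.1 mm, arm thicknesses ≈ 5.3 mm (horizontal) and 3.1 mm (vertical), extruded 23.4 mm in z. Slicing at Δz = 4.7 mm — 5 equal slices spanning the solid's height, so layer i sits at z = i·h/5 — gives 5 non-empty perimeters. Each is a 6-segment closed polygon; G0 lifts to the layer z and rapids to the start vertex, then G1 traces the edges.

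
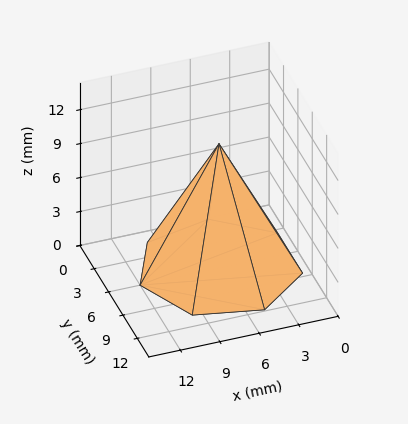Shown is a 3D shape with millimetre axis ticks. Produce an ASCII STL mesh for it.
Reading the render: the shape is a regular 7-sided pyramid, base circumscribed radius ≈ 6 mm, apex at z ≈ 11 mm (dimensions read to the nearest mm from the axis ticks). For the STL, each face is triangulated and given an outward normal.

solid part
  facet normal 0.0000 0.0000 -1.0000
    outer loop
      vertex 4.665 11.850 0.000
      vertex 9.741 10.691 0.000
      vertex 12.000 6.000 0.000
    endloop
  endfacet
  facet normal 0.0000 0.0000 -1.0000
    outer loop
      vertex 0.594 8.603 0.000
      vertex 4.665 11.850 0.000
      vertex 12.000 6.000 0.000
    endloop
  endfacet
  facet normal 0.0000 0.0000 -1.0000
    outer loop
      vertex 0.594 3.397 0.000
      vertex 0.594 8.603 0.000
      vertex 12.000 6.000 0.000
    endloop
  endfacet
  facet normal 0.0000 0.0000 -1.0000
    outer loop
      vertex 4.665 0.150 0.000
      vertex 0.594 3.397 0.000
      vertex 12.000 6.000 0.000
    endloop
  endfacet
  facet normal 0.0000 0.0000 -1.0000
    outer loop
      vertex 9.741 1.309 0.000
      vertex 4.665 0.150 0.000
      vertex 12.000 6.000 0.000
    endloop
  endfacet
  facet normal 0.8086 0.3894 0.4411
    outer loop
      vertex 12.000 6.000 0.000
      vertex 9.741 10.691 0.000
      vertex 6.000 6.000 11.000
    endloop
  endfacet
  facet normal 0.1998 0.8750 0.4411
    outer loop
      vertex 9.741 10.691 0.000
      vertex 4.665 11.850 0.000
      vertex 6.000 6.000 11.000
    endloop
  endfacet
  facet normal -0.5596 0.7016 0.4411
    outer loop
      vertex 4.665 11.850 0.000
      vertex 0.594 8.603 0.000
      vertex 6.000 6.000 11.000
    endloop
  endfacet
  facet normal -0.8975 0.0000 0.4411
    outer loop
      vertex 0.594 8.603 0.000
      vertex 0.594 3.397 0.000
      vertex 6.000 6.000 11.000
    endloop
  endfacet
  facet normal -0.5596 -0.7016 0.4411
    outer loop
      vertex 0.594 3.397 0.000
      vertex 4.665 0.150 0.000
      vertex 6.000 6.000 11.000
    endloop
  endfacet
  facet normal 0.1998 -0.8750 0.4411
    outer loop
      vertex 4.665 0.150 0.000
      vertex 9.741 1.309 0.000
      vertex 6.000 6.000 11.000
    endloop
  endfacet
  facet normal 0.8086 -0.3894 0.4411
    outer loop
      vertex 9.741 1.309 0.000
      vertex 12.000 6.000 0.000
      vertex 6.000 6.000 11.000
    endloop
  endfacet
endsolid part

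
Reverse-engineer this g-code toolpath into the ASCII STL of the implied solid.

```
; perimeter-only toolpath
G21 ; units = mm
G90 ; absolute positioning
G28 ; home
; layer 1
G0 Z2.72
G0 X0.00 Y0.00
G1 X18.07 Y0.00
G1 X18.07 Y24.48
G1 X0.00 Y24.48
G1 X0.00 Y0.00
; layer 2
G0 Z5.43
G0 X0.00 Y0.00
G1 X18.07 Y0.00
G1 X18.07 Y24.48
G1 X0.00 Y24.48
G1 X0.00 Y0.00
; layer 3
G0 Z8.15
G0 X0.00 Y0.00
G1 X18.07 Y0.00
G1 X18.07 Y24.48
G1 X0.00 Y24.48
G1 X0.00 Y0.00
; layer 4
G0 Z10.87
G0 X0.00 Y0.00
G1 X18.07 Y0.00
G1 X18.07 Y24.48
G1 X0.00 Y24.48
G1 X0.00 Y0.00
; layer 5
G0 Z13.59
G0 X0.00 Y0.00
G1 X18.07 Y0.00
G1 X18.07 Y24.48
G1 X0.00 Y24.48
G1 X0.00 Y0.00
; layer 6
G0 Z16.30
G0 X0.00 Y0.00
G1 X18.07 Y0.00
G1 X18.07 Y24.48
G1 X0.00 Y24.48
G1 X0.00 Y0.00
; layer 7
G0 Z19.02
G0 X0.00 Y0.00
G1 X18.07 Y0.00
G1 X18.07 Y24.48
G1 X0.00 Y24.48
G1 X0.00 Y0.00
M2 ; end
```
solid part
  facet normal 0.0000 0.0000 -1.0000
    outer loop
      vertex 18.07 24.48 0.00
      vertex 18.07 0.00 0.00
      vertex 0.00 0.00 0.00
    endloop
  endfacet
  facet normal 0.0000 0.0000 -1.0000
    outer loop
      vertex 0.00 24.48 0.00
      vertex 18.07 24.48 0.00
      vertex 0.00 0.00 0.00
    endloop
  endfacet
  facet normal 0.0000 0.0000 1.0000
    outer loop
      vertex 0.00 0.00 19.02
      vertex 18.07 0.00 19.02
      vertex 18.07 24.48 19.02
    endloop
  endfacet
  facet normal 0.0000 0.0000 1.0000
    outer loop
      vertex 0.00 0.00 19.02
      vertex 18.07 24.48 19.02
      vertex 0.00 24.48 19.02
    endloop
  endfacet
  facet normal 0.0000 -1.0000 0.0000
    outer loop
      vertex 0.00 0.00 0.00
      vertex 18.07 0.00 0.00
      vertex 18.07 0.00 19.02
    endloop
  endfacet
  facet normal 0.0000 -1.0000 0.0000
    outer loop
      vertex 0.00 0.00 0.00
      vertex 18.07 0.00 19.02
      vertex 0.00 0.00 19.02
    endloop
  endfacet
  facet normal 0.0000 1.0000 0.0000
    outer loop
      vertex 18.07 24.48 19.02
      vertex 18.07 24.48 0.00
      vertex 0.00 24.48 0.00
    endloop
  endfacet
  facet normal 0.0000 1.0000 0.0000
    outer loop
      vertex 0.00 24.48 19.02
      vertex 18.07 24.48 19.02
      vertex 0.00 24.48 0.00
    endloop
  endfacet
  facet normal -1.0000 0.0000 0.0000
    outer loop
      vertex 0.00 24.48 19.02
      vertex 0.00 24.48 0.00
      vertex 0.00 0.00 0.00
    endloop
  endfacet
  facet normal -1.0000 0.0000 0.0000
    outer loop
      vertex 0.00 0.00 19.02
      vertex 0.00 24.48 19.02
      vertex 0.00 0.00 0.00
    endloop
  endfacet
  facet normal 1.0000 0.0000 0.0000
    outer loop
      vertex 18.07 0.00 0.00
      vertex 18.07 24.48 0.00
      vertex 18.07 24.48 19.02
    endloop
  endfacet
  facet normal 1.0000 0.0000 0.0000
    outer loop
      vertex 18.07 0.00 0.00
      vertex 18.07 24.48 19.02
      vertex 18.07 0.00 19.02
    endloop
  endfacet
endsolid part

The G0 Z moves step by Δz≈2.72 mm. Every layer's G1 loop is the same polygon, so the solid is a straight extrusion of it from z=0 to z≈19. Closing with flat bottom and top caps and triangulating gives 12 facets — a rectangular box, roughly 18.1 × 24.5 mm footprint and 19 mm tall.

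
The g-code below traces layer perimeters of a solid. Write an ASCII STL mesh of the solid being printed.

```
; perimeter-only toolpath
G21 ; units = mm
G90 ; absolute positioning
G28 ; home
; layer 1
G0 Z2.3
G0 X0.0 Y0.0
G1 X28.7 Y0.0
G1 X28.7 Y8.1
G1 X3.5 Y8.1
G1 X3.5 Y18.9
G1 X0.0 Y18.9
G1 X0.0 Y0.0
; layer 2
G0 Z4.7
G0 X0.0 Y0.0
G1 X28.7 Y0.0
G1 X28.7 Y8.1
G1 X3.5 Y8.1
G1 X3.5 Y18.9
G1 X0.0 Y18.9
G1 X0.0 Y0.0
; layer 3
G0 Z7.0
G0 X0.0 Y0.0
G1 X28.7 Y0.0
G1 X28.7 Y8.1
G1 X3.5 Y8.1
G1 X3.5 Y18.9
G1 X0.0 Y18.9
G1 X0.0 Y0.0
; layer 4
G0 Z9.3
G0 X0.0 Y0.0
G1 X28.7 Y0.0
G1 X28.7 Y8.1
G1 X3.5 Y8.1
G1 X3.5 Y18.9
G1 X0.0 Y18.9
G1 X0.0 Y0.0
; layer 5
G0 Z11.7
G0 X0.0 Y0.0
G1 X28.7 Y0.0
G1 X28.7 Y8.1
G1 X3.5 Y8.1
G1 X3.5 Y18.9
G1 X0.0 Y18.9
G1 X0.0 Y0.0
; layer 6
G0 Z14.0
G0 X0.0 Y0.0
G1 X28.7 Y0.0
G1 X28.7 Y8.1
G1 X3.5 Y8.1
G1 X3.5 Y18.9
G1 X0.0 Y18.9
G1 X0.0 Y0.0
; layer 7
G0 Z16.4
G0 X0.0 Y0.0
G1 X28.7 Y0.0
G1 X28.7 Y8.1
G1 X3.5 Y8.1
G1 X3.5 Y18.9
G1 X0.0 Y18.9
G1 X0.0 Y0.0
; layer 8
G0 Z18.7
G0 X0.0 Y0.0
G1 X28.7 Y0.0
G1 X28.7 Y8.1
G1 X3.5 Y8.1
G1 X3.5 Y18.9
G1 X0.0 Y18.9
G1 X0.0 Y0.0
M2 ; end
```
solid part
  facet normal 0.0000 0.0000 -1.0000
    outer loop
      vertex 28.7 8.1 0.0
      vertex 28.7 0.0 0.0
      vertex 0.0 0.0 0.0
    endloop
  endfacet
  facet normal 0.0000 0.0000 -1.0000
    outer loop
      vertex 3.5 8.1 0.0
      vertex 28.7 8.1 0.0
      vertex 0.0 0.0 0.0
    endloop
  endfacet
  facet normal 0.0000 0.0000 -1.0000
    outer loop
      vertex 3.5 18.9 0.0
      vertex 3.5 8.1 0.0
      vertex 0.0 0.0 0.0
    endloop
  endfacet
  facet normal 0.0000 0.0000 -1.0000
    outer loop
      vertex 0.0 18.9 0.0
      vertex 3.5 18.9 0.0
      vertex 0.0 0.0 0.0
    endloop
  endfacet
  facet normal 0.0000 0.0000 1.0000
    outer loop
      vertex 0.0 0.0 18.7
      vertex 28.7 0.0 18.7
      vertex 28.7 8.1 18.7
    endloop
  endfacet
  facet normal 0.0000 0.0000 1.0000
    outer loop
      vertex 0.0 0.0 18.7
      vertex 28.7 8.1 18.7
      vertex 3.5 8.1 18.7
    endloop
  endfacet
  facet normal 0.0000 0.0000 1.0000
    outer loop
      vertex 0.0 0.0 18.7
      vertex 3.5 8.1 18.7
      vertex 3.5 18.9 18.7
    endloop
  endfacet
  facet normal 0.0000 0.0000 1.0000
    outer loop
      vertex 0.0 0.0 18.7
      vertex 3.5 18.9 18.7
      vertex 0.0 18.9 18.7
    endloop
  endfacet
  facet normal 0.0000 -1.0000 0.0000
    outer loop
      vertex 0.0 0.0 0.0
      vertex 28.7 0.0 0.0
      vertex 28.7 0.0 18.7
    endloop
  endfacet
  facet normal 0.0000 -1.0000 0.0000
    outer loop
      vertex 0.0 0.0 0.0
      vertex 28.7 0.0 18.7
      vertex 0.0 0.0 18.7
    endloop
  endfacet
  facet normal 1.0000 0.0000 0.0000
    outer loop
      vertex 28.7 0.0 0.0
      vertex 28.7 8.1 0.0
      vertex 28.7 8.1 18.7
    endloop
  endfacet
  facet normal 1.0000 0.0000 0.0000
    outer loop
      vertex 28.7 0.0 0.0
      vertex 28.7 8.1 18.7
      vertex 28.7 0.0 18.7
    endloop
  endfacet
  facet normal 0.0000 1.0000 0.0000
    outer loop
      vertex 28.7 8.1 0.0
      vertex 3.5 8.1 0.0
      vertex 3.5 8.1 18.7
    endloop
  endfacet
  facet normal 0.0000 1.0000 0.0000
    outer loop
      vertex 28.7 8.1 0.0
      vertex 3.5 8.1 18.7
      vertex 28.7 8.1 18.7
    endloop
  endfacet
  facet normal 1.0000 0.0000 0.0000
    outer loop
      vertex 3.5 8.1 0.0
      vertex 3.5 18.9 0.0
      vertex 3.5 18.9 18.7
    endloop
  endfacet
  facet normal 1.0000 0.0000 0.0000
    outer loop
      vertex 3.5 8.1 0.0
      vertex 3.5 18.9 18.7
      vertex 3.5 8.1 18.7
    endloop
  endfacet
  facet normal 0.0000 1.0000 0.0000
    outer loop
      vertex 3.5 18.9 0.0
      vertex 0.0 18.9 0.0
      vertex 0.0 18.9 18.7
    endloop
  endfacet
  facet normal 0.0000 1.0000 0.0000
    outer loop
      vertex 3.5 18.9 0.0
      vertex 0.0 18.9 18.7
      vertex 3.5 18.9 18.7
    endloop
  endfacet
  facet normal -1.0000 0.0000 0.0000
    outer loop
      vertex 0.0 18.9 0.0
      vertex 0.0 0.0 0.0
      vertex 0.0 0.0 18.7
    endloop
  endfacet
  facet normal -1.0000 0.0000 0.0000
    outer loop
      vertex 0.0 18.9 0.0
      vertex 0.0 0.0 18.7
      vertex 0.0 18.9 18.7
    endloop
  endfacet
endsolid part

The G0 Z moves step by Δz≈2.3 mm. Every layer's G1 loop is the same polygon, so the solid is a straight extrusion of it from z=0 to z≈18.7. Closing with flat bottom and top caps and triangulating gives 20 facets — an L-shaped prism: outer 28.7 × 18.9 mm, arm thicknesses ≈ 8.1 mm (horizontal) and 3.5 mm (vertical), extruded 18.7 mm in z.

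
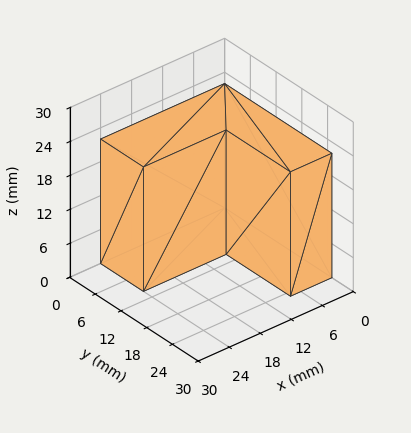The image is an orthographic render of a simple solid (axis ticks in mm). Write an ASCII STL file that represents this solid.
Reading the render: the shape is an L-shaped prism: outer 24 × 25 mm, arm thicknesses ≈ 10 mm (horizontal) and 8 mm (vertical), extruded 22 mm in z (dimensions read to the nearest mm from the axis ticks). For the STL, each face is triangulated and given an outward normal.

solid part
  facet normal 0.0000 0.0000 -1.0000
    outer loop
      vertex 24.00 10.00 0.00
      vertex 24.00 0.00 0.00
      vertex 0.00 0.00 0.00
    endloop
  endfacet
  facet normal 0.0000 0.0000 -1.0000
    outer loop
      vertex 8.00 10.00 0.00
      vertex 24.00 10.00 0.00
      vertex 0.00 0.00 0.00
    endloop
  endfacet
  facet normal 0.0000 0.0000 -1.0000
    outer loop
      vertex 8.00 25.00 0.00
      vertex 8.00 10.00 0.00
      vertex 0.00 0.00 0.00
    endloop
  endfacet
  facet normal 0.0000 0.0000 -1.0000
    outer loop
      vertex 0.00 25.00 0.00
      vertex 8.00 25.00 0.00
      vertex 0.00 0.00 0.00
    endloop
  endfacet
  facet normal 0.0000 0.0000 1.0000
    outer loop
      vertex 0.00 0.00 22.00
      vertex 24.00 0.00 22.00
      vertex 24.00 10.00 22.00
    endloop
  endfacet
  facet normal 0.0000 0.0000 1.0000
    outer loop
      vertex 0.00 0.00 22.00
      vertex 24.00 10.00 22.00
      vertex 8.00 10.00 22.00
    endloop
  endfacet
  facet normal 0.0000 0.0000 1.0000
    outer loop
      vertex 0.00 0.00 22.00
      vertex 8.00 10.00 22.00
      vertex 8.00 25.00 22.00
    endloop
  endfacet
  facet normal 0.0000 0.0000 1.0000
    outer loop
      vertex 0.00 0.00 22.00
      vertex 8.00 25.00 22.00
      vertex 0.00 25.00 22.00
    endloop
  endfacet
  facet normal 0.0000 -1.0000 0.0000
    outer loop
      vertex 0.00 0.00 0.00
      vertex 24.00 0.00 0.00
      vertex 24.00 0.00 22.00
    endloop
  endfacet
  facet normal 0.0000 -1.0000 0.0000
    outer loop
      vertex 0.00 0.00 0.00
      vertex 24.00 0.00 22.00
      vertex 0.00 0.00 22.00
    endloop
  endfacet
  facet normal 1.0000 0.0000 0.0000
    outer loop
      vertex 24.00 0.00 0.00
      vertex 24.00 10.00 0.00
      vertex 24.00 10.00 22.00
    endloop
  endfacet
  facet normal 1.0000 0.0000 0.0000
    outer loop
      vertex 24.00 0.00 0.00
      vertex 24.00 10.00 22.00
      vertex 24.00 0.00 22.00
    endloop
  endfacet
  facet normal 0.0000 1.0000 0.0000
    outer loop
      vertex 24.00 10.00 0.00
      vertex 8.00 10.00 0.00
      vertex 8.00 10.00 22.00
    endloop
  endfacet
  facet normal 0.0000 1.0000 0.0000
    outer loop
      vertex 24.00 10.00 0.00
      vertex 8.00 10.00 22.00
      vertex 24.00 10.00 22.00
    endloop
  endfacet
  facet normal 1.0000 0.0000 0.0000
    outer loop
      vertex 8.00 10.00 0.00
      vertex 8.00 25.00 0.00
      vertex 8.00 25.00 22.00
    endloop
  endfacet
  facet normal 1.0000 0.0000 0.0000
    outer loop
      vertex 8.00 10.00 0.00
      vertex 8.00 25.00 22.00
      vertex 8.00 10.00 22.00
    endloop
  endfacet
  facet normal 0.0000 1.0000 0.0000
    outer loop
      vertex 8.00 25.00 0.00
      vertex 0.00 25.00 0.00
      vertex 0.00 25.00 22.00
    endloop
  endfacet
  facet normal 0.0000 1.0000 0.0000
    outer loop
      vertex 8.00 25.00 0.00
      vertex 0.00 25.00 22.00
      vertex 8.00 25.00 22.00
    endloop
  endfacet
  facet normal -1.0000 0.0000 0.0000
    outer loop
      vertex 0.00 25.00 0.00
      vertex 0.00 0.00 0.00
      vertex 0.00 0.00 22.00
    endloop
  endfacet
  facet normal -1.0000 0.0000 0.0000
    outer loop
      vertex 0.00 25.00 0.00
      vertex 0.00 0.00 22.00
      vertex 0.00 25.00 22.00
    endloop
  endfacet
endsolid part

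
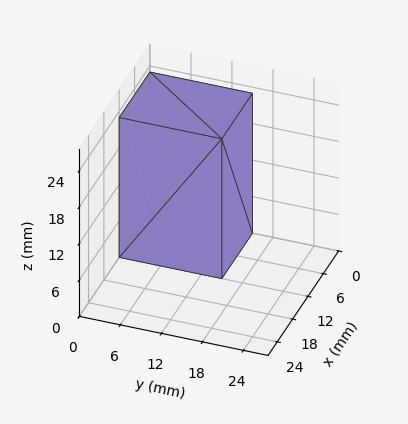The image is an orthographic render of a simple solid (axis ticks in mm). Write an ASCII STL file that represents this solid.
Reading the render: the shape is a rectangular box, roughly 12 × 15 mm footprint and 23 mm tall (dimensions read to the nearest mm from the axis ticks). For the STL, each face is triangulated and given an outward normal.

solid part
  facet normal 0.0000 0.0000 -1.0000
    outer loop
      vertex 12.000 15.000 0.000
      vertex 12.000 0.000 0.000
      vertex 0.000 0.000 0.000
    endloop
  endfacet
  facet normal 0.0000 0.0000 -1.0000
    outer loop
      vertex 0.000 15.000 0.000
      vertex 12.000 15.000 0.000
      vertex 0.000 0.000 0.000
    endloop
  endfacet
  facet normal 0.0000 0.0000 1.0000
    outer loop
      vertex 0.000 0.000 23.000
      vertex 12.000 0.000 23.000
      vertex 12.000 15.000 23.000
    endloop
  endfacet
  facet normal 0.0000 0.0000 1.0000
    outer loop
      vertex 0.000 0.000 23.000
      vertex 12.000 15.000 23.000
      vertex 0.000 15.000 23.000
    endloop
  endfacet
  facet normal 0.0000 -1.0000 0.0000
    outer loop
      vertex 0.000 0.000 0.000
      vertex 12.000 0.000 0.000
      vertex 12.000 0.000 23.000
    endloop
  endfacet
  facet normal 0.0000 -1.0000 0.0000
    outer loop
      vertex 0.000 0.000 0.000
      vertex 12.000 0.000 23.000
      vertex 0.000 0.000 23.000
    endloop
  endfacet
  facet normal 0.0000 1.0000 0.0000
    outer loop
      vertex 12.000 15.000 23.000
      vertex 12.000 15.000 0.000
      vertex 0.000 15.000 0.000
    endloop
  endfacet
  facet normal 0.0000 1.0000 0.0000
    outer loop
      vertex 0.000 15.000 23.000
      vertex 12.000 15.000 23.000
      vertex 0.000 15.000 0.000
    endloop
  endfacet
  facet normal -1.0000 0.0000 0.0000
    outer loop
      vertex 0.000 15.000 23.000
      vertex 0.000 15.000 0.000
      vertex 0.000 0.000 0.000
    endloop
  endfacet
  facet normal -1.0000 0.0000 0.0000
    outer loop
      vertex 0.000 0.000 23.000
      vertex 0.000 15.000 23.000
      vertex 0.000 0.000 0.000
    endloop
  endfacet
  facet normal 1.0000 0.0000 0.0000
    outer loop
      vertex 12.000 0.000 0.000
      vertex 12.000 15.000 0.000
      vertex 12.000 15.000 23.000
    endloop
  endfacet
  facet normal 1.0000 0.0000 0.0000
    outer loop
      vertex 12.000 0.000 0.000
      vertex 12.000 15.000 23.000
      vertex 12.000 0.000 23.000
    endloop
  endfacet
endsolid part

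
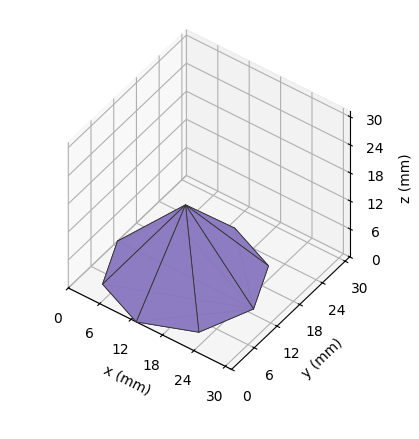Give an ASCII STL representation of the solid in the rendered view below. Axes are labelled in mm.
Reading the render: the shape is a regular 8-sided pyramid, base circumscribed radius ≈ 13 mm, apex at z ≈ 15 mm (dimensions read to the nearest mm from the axis ticks). For the STL, each face is triangulated and given an outward normal.

solid part
  facet normal 0.0000 0.0000 -1.0000
    outer loop
      vertex 13.0 26.0 0.0
      vertex 22.2 22.2 0.0
      vertex 26.0 13.0 0.0
    endloop
  endfacet
  facet normal 0.0000 0.0000 -1.0000
    outer loop
      vertex 3.8 22.2 0.0
      vertex 13.0 26.0 0.0
      vertex 26.0 13.0 0.0
    endloop
  endfacet
  facet normal 0.0000 0.0000 -1.0000
    outer loop
      vertex 0.0 13.0 0.0
      vertex 3.8 22.2 0.0
      vertex 26.0 13.0 0.0
    endloop
  endfacet
  facet normal 0.0000 0.0000 -1.0000
    outer loop
      vertex 3.8 3.8 0.0
      vertex 0.0 13.0 0.0
      vertex 26.0 13.0 0.0
    endloop
  endfacet
  facet normal 0.0000 0.0000 -1.0000
    outer loop
      vertex 13.0 0.0 0.0
      vertex 3.8 3.8 0.0
      vertex 26.0 13.0 0.0
    endloop
  endfacet
  facet normal 0.0000 0.0000 -1.0000
    outer loop
      vertex 22.2 3.8 0.0
      vertex 13.0 0.0 0.0
      vertex 26.0 13.0 0.0
    endloop
  endfacet
  facet normal 0.7214 0.2980 0.6252
    outer loop
      vertex 26.0 13.0 0.0
      vertex 22.2 22.2 0.0
      vertex 13.0 13.0 15.0
    endloop
  endfacet
  facet normal 0.2980 0.7214 0.6252
    outer loop
      vertex 22.2 22.2 0.0
      vertex 13.0 26.0 0.0
      vertex 13.0 13.0 15.0
    endloop
  endfacet
  facet normal -0.2980 0.7214 0.6252
    outer loop
      vertex 13.0 26.0 0.0
      vertex 3.8 22.2 0.0
      vertex 13.0 13.0 15.0
    endloop
  endfacet
  facet normal -0.7214 0.2980 0.6252
    outer loop
      vertex 3.8 22.2 0.0
      vertex 0.0 13.0 0.0
      vertex 13.0 13.0 15.0
    endloop
  endfacet
  facet normal -0.7214 -0.2980 0.6252
    outer loop
      vertex 0.0 13.0 0.0
      vertex 3.8 3.8 0.0
      vertex 13.0 13.0 15.0
    endloop
  endfacet
  facet normal -0.2980 -0.7214 0.6252
    outer loop
      vertex 3.8 3.8 0.0
      vertex 13.0 0.0 0.0
      vertex 13.0 13.0 15.0
    endloop
  endfacet
  facet normal 0.2980 -0.7214 0.6252
    outer loop
      vertex 13.0 0.0 0.0
      vertex 22.2 3.8 0.0
      vertex 13.0 13.0 15.0
    endloop
  endfacet
  facet normal 0.7214 -0.2980 0.6252
    outer loop
      vertex 22.2 3.8 0.0
      vertex 26.0 13.0 0.0
      vertex 13.0 13.0 15.0
    endloop
  endfacet
endsolid part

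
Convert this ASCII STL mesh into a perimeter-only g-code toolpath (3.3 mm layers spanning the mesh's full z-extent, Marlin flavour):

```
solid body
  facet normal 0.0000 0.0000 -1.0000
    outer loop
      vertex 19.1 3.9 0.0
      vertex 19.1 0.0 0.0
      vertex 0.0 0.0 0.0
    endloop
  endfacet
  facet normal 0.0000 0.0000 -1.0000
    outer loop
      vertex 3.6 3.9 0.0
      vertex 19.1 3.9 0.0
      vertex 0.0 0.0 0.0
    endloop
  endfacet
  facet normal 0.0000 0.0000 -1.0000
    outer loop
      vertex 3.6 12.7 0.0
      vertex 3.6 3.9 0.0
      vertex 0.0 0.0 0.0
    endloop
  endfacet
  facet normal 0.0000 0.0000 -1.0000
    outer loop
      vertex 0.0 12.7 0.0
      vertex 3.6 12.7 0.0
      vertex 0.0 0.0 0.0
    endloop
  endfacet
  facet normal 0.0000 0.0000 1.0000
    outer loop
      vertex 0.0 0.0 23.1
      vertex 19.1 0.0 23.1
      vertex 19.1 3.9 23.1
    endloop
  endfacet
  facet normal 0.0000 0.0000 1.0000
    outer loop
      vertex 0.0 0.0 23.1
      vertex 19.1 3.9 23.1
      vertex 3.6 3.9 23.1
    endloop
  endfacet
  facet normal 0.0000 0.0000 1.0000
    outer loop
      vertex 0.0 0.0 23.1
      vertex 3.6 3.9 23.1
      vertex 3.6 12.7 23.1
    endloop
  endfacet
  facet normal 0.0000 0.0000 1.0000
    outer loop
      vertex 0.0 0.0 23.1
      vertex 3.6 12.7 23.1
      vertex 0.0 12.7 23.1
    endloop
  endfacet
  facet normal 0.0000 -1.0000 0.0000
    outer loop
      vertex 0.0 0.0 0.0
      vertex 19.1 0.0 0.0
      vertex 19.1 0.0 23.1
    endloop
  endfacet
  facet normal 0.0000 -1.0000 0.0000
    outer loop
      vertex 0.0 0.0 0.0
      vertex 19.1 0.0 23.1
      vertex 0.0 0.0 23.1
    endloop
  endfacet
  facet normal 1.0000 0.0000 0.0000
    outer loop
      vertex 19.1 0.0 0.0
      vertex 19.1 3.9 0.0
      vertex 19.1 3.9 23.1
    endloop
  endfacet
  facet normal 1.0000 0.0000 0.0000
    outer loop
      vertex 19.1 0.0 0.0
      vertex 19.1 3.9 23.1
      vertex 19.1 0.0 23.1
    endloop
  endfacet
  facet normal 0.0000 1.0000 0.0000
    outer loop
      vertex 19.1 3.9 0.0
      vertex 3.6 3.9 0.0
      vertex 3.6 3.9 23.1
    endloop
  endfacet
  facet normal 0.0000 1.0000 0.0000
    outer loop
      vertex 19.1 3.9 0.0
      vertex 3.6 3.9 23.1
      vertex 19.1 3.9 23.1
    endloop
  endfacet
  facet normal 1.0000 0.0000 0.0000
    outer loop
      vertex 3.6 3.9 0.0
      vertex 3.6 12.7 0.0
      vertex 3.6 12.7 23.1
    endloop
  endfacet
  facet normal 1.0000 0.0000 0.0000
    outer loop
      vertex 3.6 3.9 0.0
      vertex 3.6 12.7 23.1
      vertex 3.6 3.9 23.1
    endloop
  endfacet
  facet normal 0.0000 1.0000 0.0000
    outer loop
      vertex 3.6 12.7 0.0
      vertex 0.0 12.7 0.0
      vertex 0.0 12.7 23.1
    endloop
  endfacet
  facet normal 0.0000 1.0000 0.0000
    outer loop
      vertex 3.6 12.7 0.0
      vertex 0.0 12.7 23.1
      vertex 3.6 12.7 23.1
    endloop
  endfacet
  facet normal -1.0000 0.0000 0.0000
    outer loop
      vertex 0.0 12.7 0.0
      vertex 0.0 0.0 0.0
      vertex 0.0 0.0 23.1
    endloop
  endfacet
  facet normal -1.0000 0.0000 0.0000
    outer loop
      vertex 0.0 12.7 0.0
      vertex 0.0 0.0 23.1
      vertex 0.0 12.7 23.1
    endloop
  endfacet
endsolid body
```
; perimeter-only toolpath
G21 ; units = mm
G90 ; absolute positioning
G28 ; home
; layer 1
G0 Z3.3
G0 X0.0 Y0.0
G1 X19.1 Y0.0
G1 X19.1 Y3.9
G1 X3.6 Y3.9
G1 X3.6 Y12.7
G1 X0.0 Y12.7
G1 X0.0 Y0.0
; layer 2
G0 Z6.6
G0 X0.0 Y0.0
G1 X19.1 Y0.0
G1 X19.1 Y3.9
G1 X3.6 Y3.9
G1 X3.6 Y12.7
G1 X0.0 Y12.7
G1 X0.0 Y0.0
; layer 3
G0 Z9.9
G0 X0.0 Y0.0
G1 X19.1 Y0.0
G1 X19.1 Y3.9
G1 X3.6 Y3.9
G1 X3.6 Y12.7
G1 X0.0 Y12.7
G1 X0.0 Y0.0
; layer 4
G0 Z13.2
G0 X0.0 Y0.0
G1 X19.1 Y0.0
G1 X19.1 Y3.9
G1 X3.6 Y3.9
G1 X3.6 Y12.7
G1 X0.0 Y12.7
G1 X0.0 Y0.0
; layer 5
G0 Z16.5
G0 X0.0 Y0.0
G1 X19.1 Y0.0
G1 X19.1 Y3.9
G1 X3.6 Y3.9
G1 X3.6 Y12.7
G1 X0.0 Y12.7
G1 X0.0 Y0.0
; layer 6
G0 Z19.8
G0 X0.0 Y0.0
G1 X19.1 Y0.0
G1 X19.1 Y3.9
G1 X3.6 Y3.9
G1 X3.6 Y12.7
G1 X0.0 Y12.7
G1 X0.0 Y0.0
; layer 7
G0 Z23.1
G0 X0.0 Y0.0
G1 X19.1 Y0.0
G1 X19.1 Y3.9
G1 X3.6 Y3.9
G1 X3.6 Y12.7
G1 X0.0 Y12.7
G1 X0.0 Y0.0
M2 ; end

The solid is an L-shaped prism: outer 19.1 × 12.7 mm, arm thicknesses ≈ 3.9 mm (horizontal) and 3.6 mm (vertical), extruded 23.1 mm in z. Slicing at Δz = 3.3 mm — 7 equal slices spanning the solid's height, so layer i sits at z = i·h/7 — gives 7 non-empty perimeters. Each is a 6-segment closed polygon; G0 lifts to the layer z and rapids to the start vertex, then G1 traces the edges.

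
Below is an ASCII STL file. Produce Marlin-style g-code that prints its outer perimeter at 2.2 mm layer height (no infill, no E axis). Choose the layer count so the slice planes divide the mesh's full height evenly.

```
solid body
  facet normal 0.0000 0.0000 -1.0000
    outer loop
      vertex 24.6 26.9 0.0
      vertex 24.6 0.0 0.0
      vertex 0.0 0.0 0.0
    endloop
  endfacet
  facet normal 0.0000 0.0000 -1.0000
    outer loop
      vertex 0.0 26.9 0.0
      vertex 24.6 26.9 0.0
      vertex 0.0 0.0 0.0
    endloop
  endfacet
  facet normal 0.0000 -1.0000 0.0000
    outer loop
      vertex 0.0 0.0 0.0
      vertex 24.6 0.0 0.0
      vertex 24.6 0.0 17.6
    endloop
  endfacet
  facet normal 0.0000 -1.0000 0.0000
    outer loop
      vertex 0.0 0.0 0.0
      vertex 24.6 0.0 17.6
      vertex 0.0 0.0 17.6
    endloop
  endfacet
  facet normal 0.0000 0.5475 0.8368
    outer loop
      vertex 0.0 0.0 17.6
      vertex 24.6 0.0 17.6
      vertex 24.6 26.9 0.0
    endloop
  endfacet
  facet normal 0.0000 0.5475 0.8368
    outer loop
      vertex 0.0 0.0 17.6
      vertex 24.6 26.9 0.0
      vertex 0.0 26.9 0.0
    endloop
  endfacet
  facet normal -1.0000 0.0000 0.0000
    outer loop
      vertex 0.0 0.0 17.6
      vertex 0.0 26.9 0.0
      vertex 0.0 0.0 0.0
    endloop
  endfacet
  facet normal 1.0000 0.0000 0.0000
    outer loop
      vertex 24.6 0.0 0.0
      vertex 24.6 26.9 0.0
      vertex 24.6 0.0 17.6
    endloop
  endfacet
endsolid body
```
; perimeter-only toolpath
G21 ; units = mm
G90 ; absolute positioning
G28 ; home
; layer 1
G0 Z2.2
G0 X0.0 Y0.0
G1 X24.6 Y0.0
G1 X24.6 Y23.5
G1 X0.0 Y23.5
G1 X0.0 Y0.0
; layer 2
G0 Z4.4
G0 X0.0 Y0.0
G1 X24.6 Y0.0
G1 X24.6 Y20.2
G1 X0.0 Y20.2
G1 X0.0 Y0.0
; layer 3
G0 Z6.6
G0 X0.0 Y0.0
G1 X24.6 Y0.0
G1 X24.6 Y16.8
G1 X0.0 Y16.8
G1 X0.0 Y0.0
; layer 4
G0 Z8.8
G0 X0.0 Y0.0
G1 X24.6 Y0.0
G1 X24.6 Y13.4
G1 X0.0 Y13.4
G1 X0.0 Y0.0
; layer 5
G0 Z11.0
G0 X0.0 Y0.0
G1 X24.6 Y0.0
G1 X24.6 Y10.1
G1 X0.0 Y10.1
G1 X0.0 Y0.0
; layer 6
G0 Z13.2
G0 X0.0 Y0.0
G1 X24.6 Y0.0
G1 X24.6 Y6.7
G1 X0.0 Y6.7
G1 X0.0 Y0.0
; layer 7
G0 Z15.4
G0 X0.0 Y0.0
G1 X24.6 Y0.0
G1 X24.6 Y3.4
G1 X0.0 Y3.4
G1 X0.0 Y0.0
M2 ; end

The solid is a wedge (ramp): 24.6 × 26.9 mm base, rising to 17.6 mm along the y=0 edge and sloping linearly to z=0 at y=26.9. Slicing at Δz = 2.2 mm — 8 equal slices spanning the solid's height, so layer i sits at z = i·h/8 — gives 7 non-empty perimeters. Each is a 4-segment closed polygon; G0 lifts to the layer z and rapids to the start vertex, then G1 traces the edges. The cross-section shrinks linearly with z (the slice at the apex is degenerate and omitted).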